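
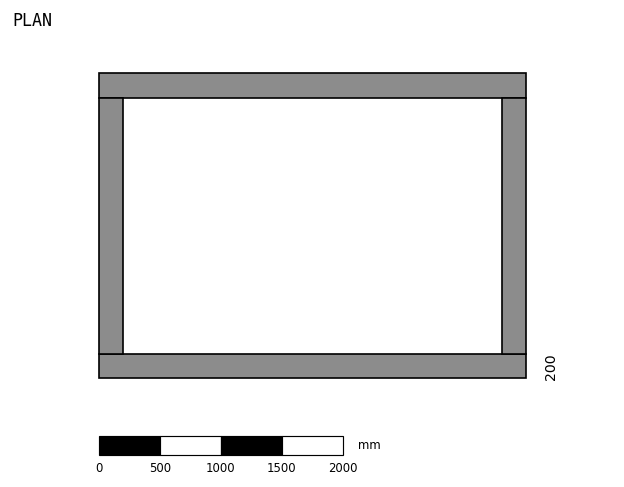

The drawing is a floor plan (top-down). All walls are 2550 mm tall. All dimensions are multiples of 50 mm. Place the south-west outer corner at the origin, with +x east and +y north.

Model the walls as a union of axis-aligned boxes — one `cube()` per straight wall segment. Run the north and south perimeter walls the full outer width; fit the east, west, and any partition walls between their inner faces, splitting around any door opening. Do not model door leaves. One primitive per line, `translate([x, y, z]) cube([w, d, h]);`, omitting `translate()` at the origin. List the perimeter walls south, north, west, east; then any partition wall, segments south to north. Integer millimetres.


cube([3500, 200, 2550]);
translate([0, 2300, 0]) cube([3500, 200, 2550]);
translate([0, 200, 0]) cube([200, 2100, 2550]);
translate([3300, 200, 0]) cube([200, 2100, 2550]);


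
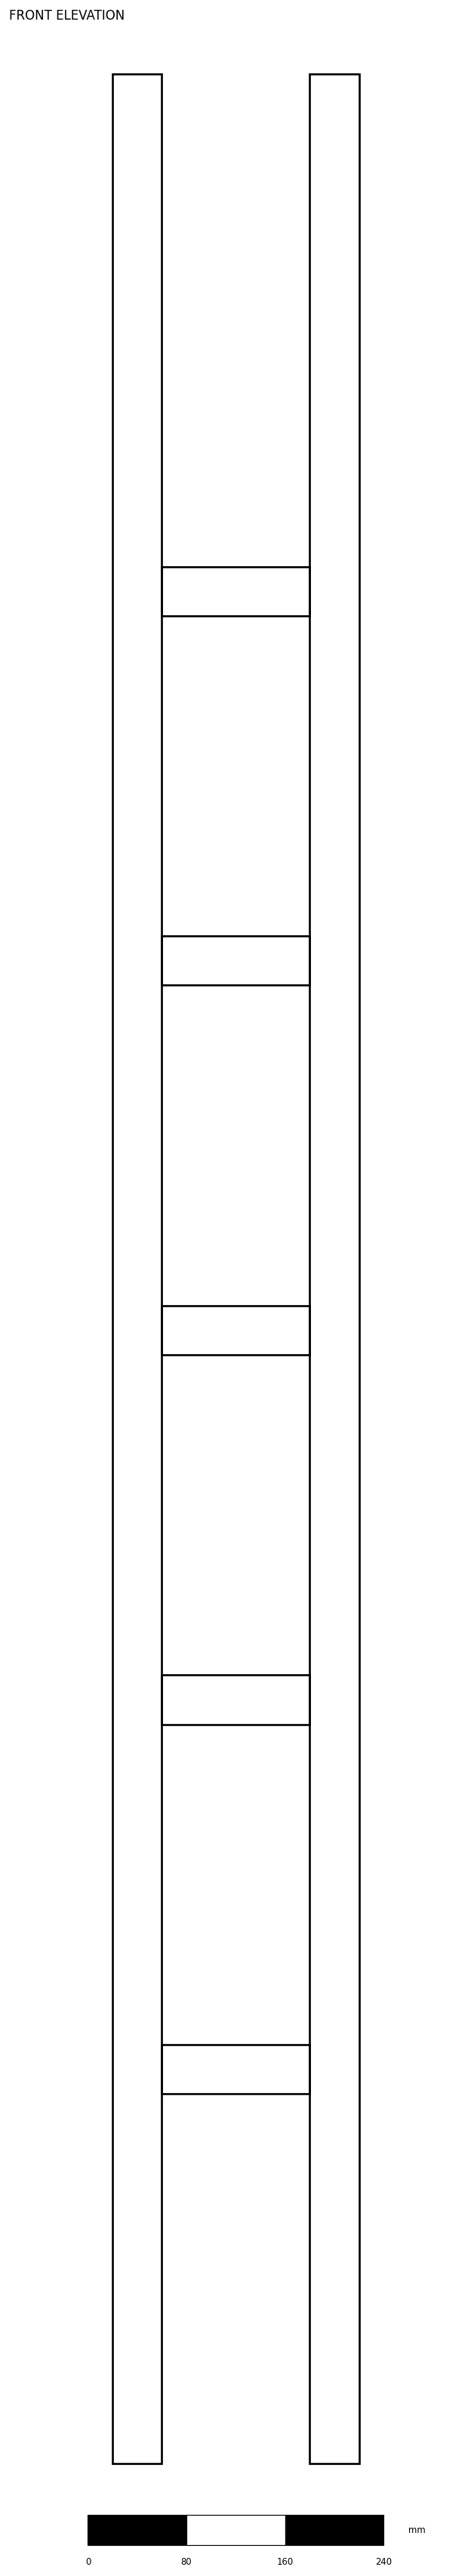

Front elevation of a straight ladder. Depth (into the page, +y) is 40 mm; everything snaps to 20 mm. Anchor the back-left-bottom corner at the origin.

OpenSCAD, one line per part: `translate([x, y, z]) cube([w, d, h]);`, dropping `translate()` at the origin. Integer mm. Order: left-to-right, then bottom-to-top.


cube([40, 40, 1940]);
translate([40, 0, 300]) cube([120, 40, 40]);
translate([40, 0, 600]) cube([120, 40, 40]);
translate([40, 0, 900]) cube([120, 40, 40]);
translate([40, 0, 1200]) cube([120, 40, 40]);
translate([40, 0, 1500]) cube([120, 40, 40]);
translate([160, 0, 0]) cube([40, 40, 1940]);


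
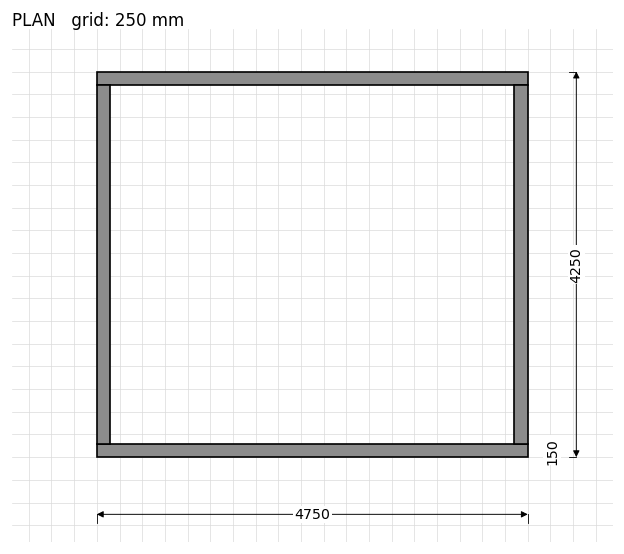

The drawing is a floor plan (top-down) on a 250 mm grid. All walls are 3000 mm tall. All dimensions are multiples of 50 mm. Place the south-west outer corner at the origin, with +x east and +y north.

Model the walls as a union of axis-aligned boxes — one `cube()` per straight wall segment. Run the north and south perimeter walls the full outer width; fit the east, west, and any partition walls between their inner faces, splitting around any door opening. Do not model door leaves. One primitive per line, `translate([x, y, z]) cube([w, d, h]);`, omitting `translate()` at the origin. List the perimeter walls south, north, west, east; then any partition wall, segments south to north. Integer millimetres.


cube([4750, 150, 3000]);
translate([0, 4100, 0]) cube([4750, 150, 3000]);
translate([0, 150, 0]) cube([150, 3950, 3000]);
translate([4600, 150, 0]) cube([150, 3950, 3000]);


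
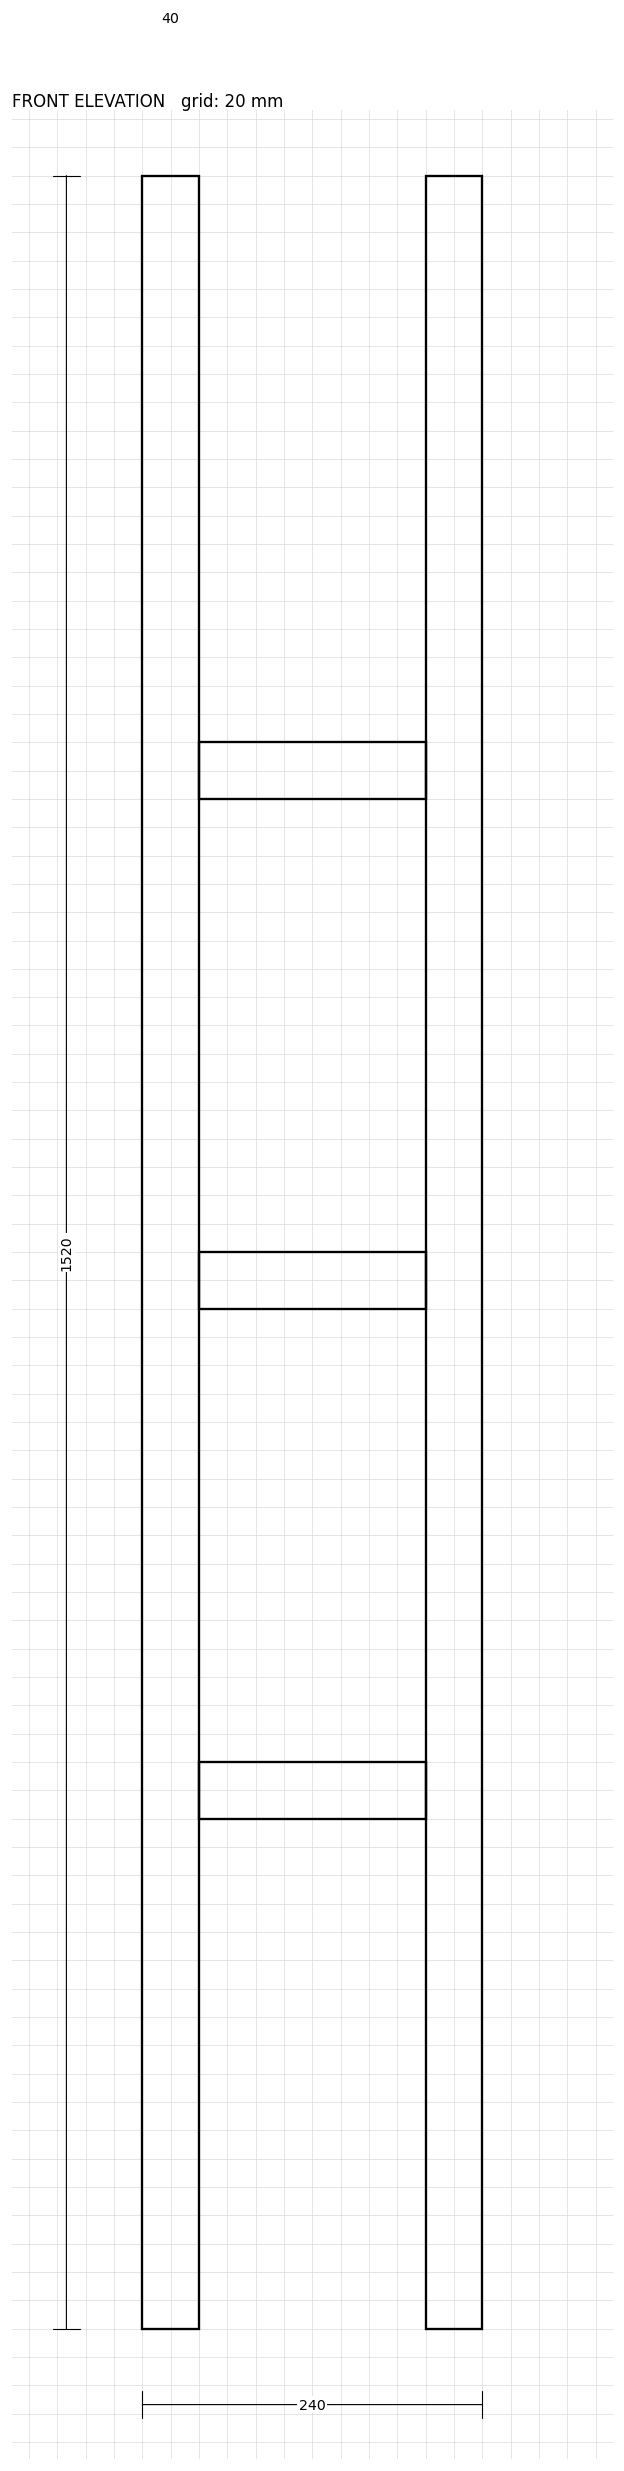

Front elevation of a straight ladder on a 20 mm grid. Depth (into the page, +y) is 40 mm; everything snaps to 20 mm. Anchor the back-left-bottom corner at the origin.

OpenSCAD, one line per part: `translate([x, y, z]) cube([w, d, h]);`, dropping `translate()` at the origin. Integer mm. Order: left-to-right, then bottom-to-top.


cube([40, 40, 1520]);
translate([40, 0, 360]) cube([160, 40, 40]);
translate([40, 0, 720]) cube([160, 40, 40]);
translate([40, 0, 1080]) cube([160, 40, 40]);
translate([200, 0, 0]) cube([40, 40, 1520]);


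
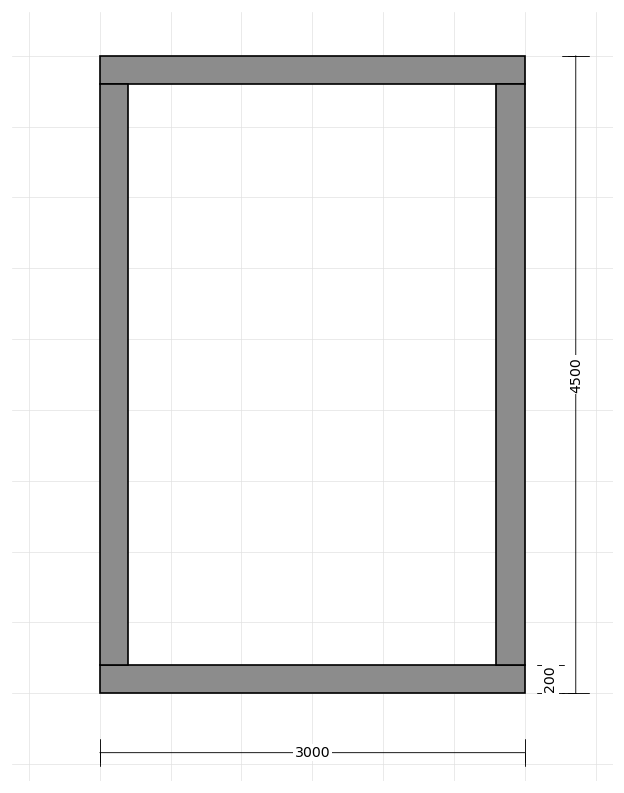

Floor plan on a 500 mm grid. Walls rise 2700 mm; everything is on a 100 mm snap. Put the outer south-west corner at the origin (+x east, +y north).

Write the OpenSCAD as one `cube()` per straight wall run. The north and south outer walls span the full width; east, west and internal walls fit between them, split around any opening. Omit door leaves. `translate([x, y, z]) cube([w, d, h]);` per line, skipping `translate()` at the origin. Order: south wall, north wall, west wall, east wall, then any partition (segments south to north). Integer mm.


cube([3000, 200, 2700]);
translate([0, 4300, 0]) cube([3000, 200, 2700]);
translate([0, 200, 0]) cube([200, 4100, 2700]);
translate([2800, 200, 0]) cube([200, 4100, 2700]);


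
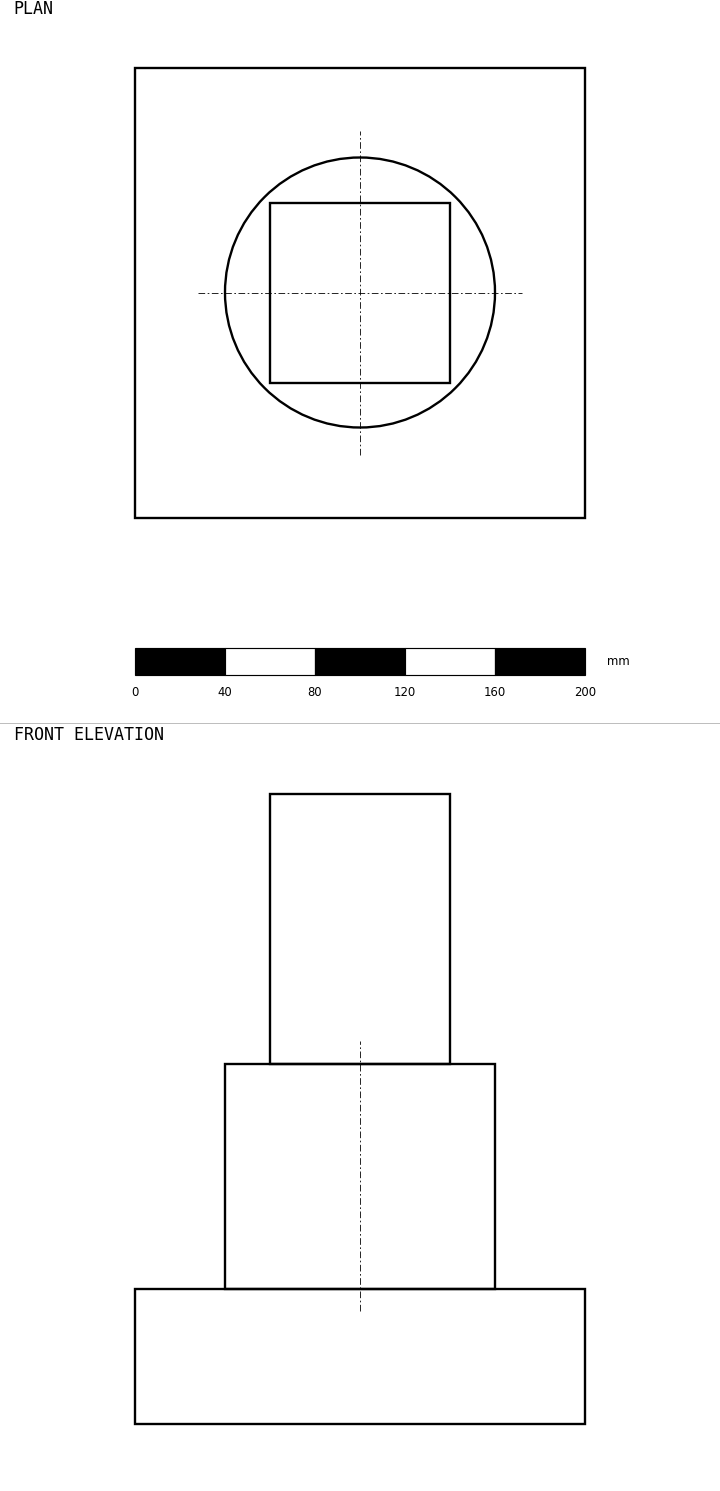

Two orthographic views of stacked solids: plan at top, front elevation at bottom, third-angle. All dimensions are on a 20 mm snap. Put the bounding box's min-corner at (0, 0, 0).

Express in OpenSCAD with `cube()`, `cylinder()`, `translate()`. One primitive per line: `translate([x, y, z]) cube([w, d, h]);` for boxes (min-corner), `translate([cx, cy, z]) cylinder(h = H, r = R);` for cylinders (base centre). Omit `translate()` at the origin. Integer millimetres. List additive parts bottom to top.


cube([200, 200, 60]);
translate([100, 100, 60]) cylinder(h = 100, r = 60);
translate([60, 60, 160]) cube([80, 80, 120]);


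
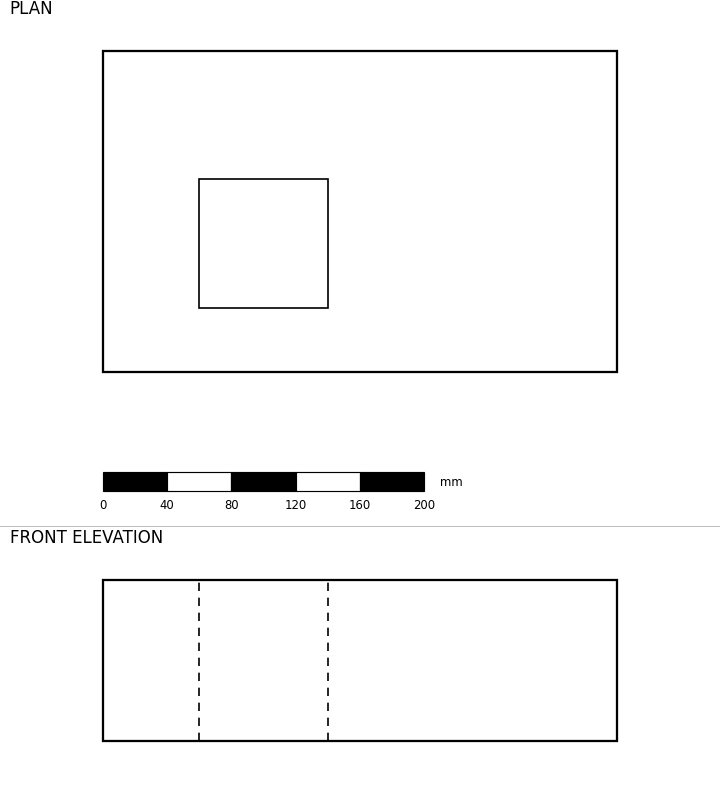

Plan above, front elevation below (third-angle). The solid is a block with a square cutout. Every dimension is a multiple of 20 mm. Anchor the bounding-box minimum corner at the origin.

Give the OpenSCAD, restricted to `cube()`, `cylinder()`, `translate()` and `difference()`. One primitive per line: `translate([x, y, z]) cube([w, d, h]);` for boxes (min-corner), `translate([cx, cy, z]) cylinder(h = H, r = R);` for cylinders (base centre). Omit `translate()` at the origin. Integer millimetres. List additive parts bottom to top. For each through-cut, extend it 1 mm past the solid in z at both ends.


difference() {
  cube([320, 200, 100]);
  translate([60, 40, -1]) cube([80, 80, 102]);
}


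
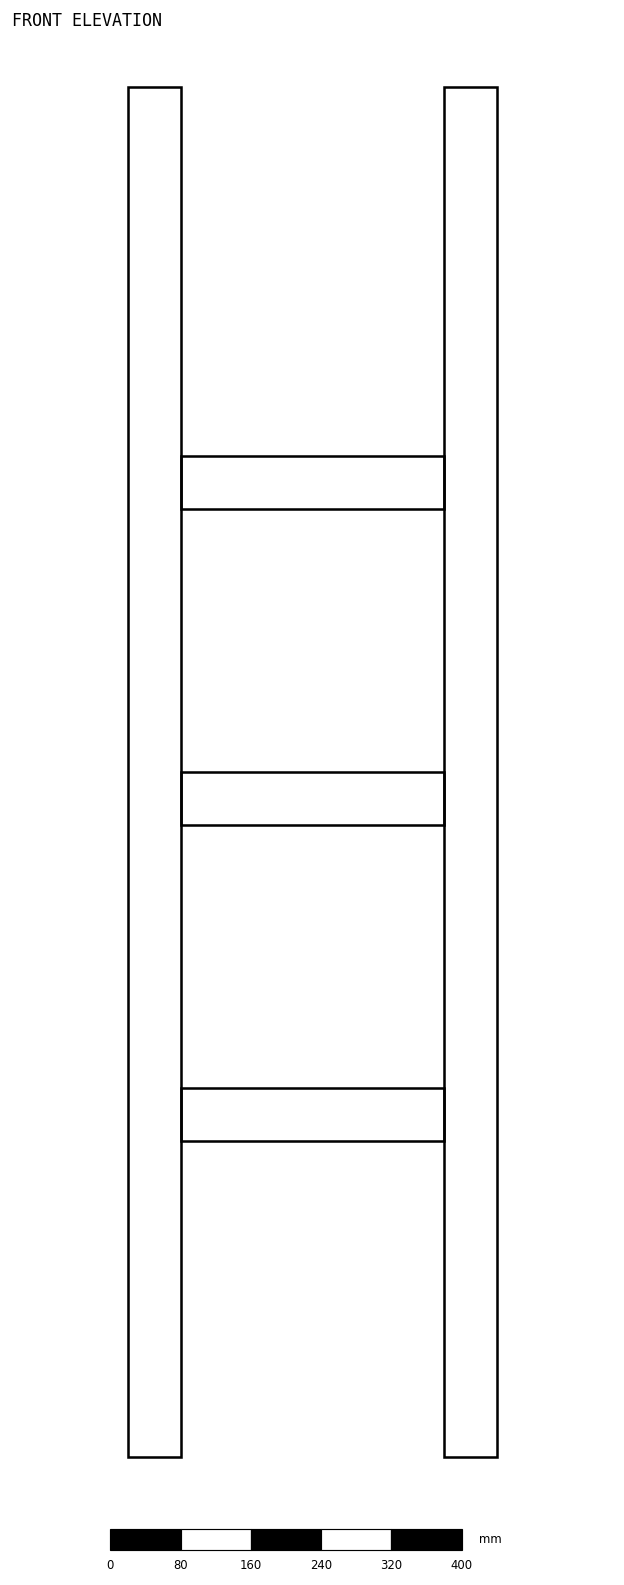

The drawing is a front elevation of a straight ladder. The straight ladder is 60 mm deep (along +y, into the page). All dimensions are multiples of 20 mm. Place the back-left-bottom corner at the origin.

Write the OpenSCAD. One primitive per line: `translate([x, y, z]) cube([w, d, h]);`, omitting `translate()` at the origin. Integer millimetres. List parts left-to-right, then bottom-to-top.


cube([60, 60, 1560]);
translate([60, 0, 360]) cube([300, 60, 60]);
translate([60, 0, 720]) cube([300, 60, 60]);
translate([60, 0, 1080]) cube([300, 60, 60]);
translate([360, 0, 0]) cube([60, 60, 1560]);


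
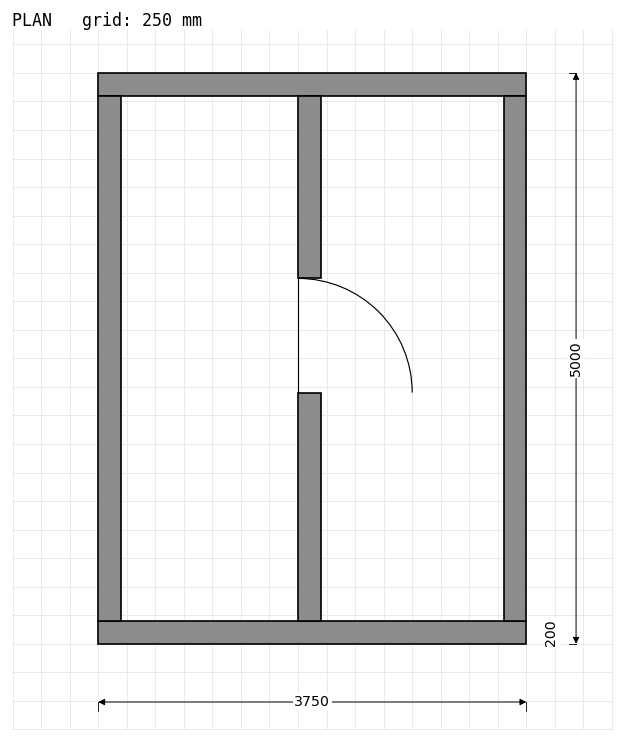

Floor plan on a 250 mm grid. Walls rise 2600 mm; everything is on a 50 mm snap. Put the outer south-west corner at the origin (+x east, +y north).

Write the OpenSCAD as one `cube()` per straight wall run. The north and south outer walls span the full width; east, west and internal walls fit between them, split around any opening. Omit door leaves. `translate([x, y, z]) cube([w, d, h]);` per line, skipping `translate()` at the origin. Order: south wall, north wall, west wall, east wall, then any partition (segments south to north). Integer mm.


cube([3750, 200, 2600]);
translate([0, 4800, 0]) cube([3750, 200, 2600]);
translate([0, 200, 0]) cube([200, 4600, 2600]);
translate([3550, 200, 0]) cube([200, 4600, 2600]);
translate([1750, 200, 0]) cube([200, 2000, 2600]);
translate([1750, 3200, 0]) cube([200, 1600, 2600]);


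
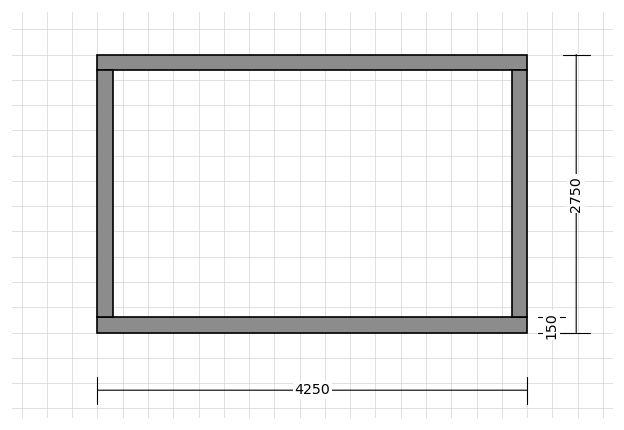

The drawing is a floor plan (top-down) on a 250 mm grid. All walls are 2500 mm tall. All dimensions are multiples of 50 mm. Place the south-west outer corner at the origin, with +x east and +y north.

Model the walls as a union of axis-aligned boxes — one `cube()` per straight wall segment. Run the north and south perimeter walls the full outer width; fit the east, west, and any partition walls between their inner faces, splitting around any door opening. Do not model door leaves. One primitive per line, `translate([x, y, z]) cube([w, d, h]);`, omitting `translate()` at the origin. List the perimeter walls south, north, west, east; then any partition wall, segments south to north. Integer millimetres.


cube([4250, 150, 2500]);
translate([0, 2600, 0]) cube([4250, 150, 2500]);
translate([0, 150, 0]) cube([150, 2450, 2500]);
translate([4100, 150, 0]) cube([150, 2450, 2500]);


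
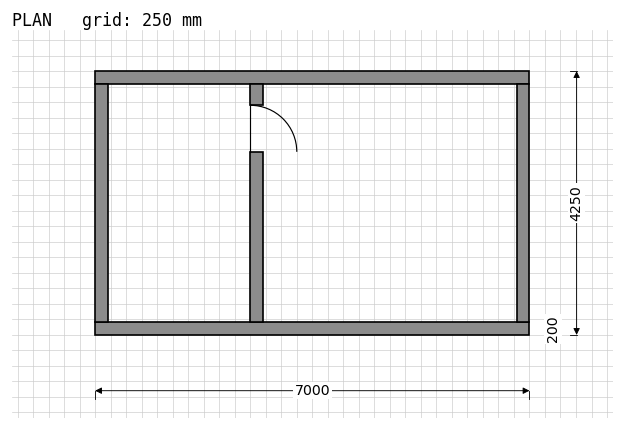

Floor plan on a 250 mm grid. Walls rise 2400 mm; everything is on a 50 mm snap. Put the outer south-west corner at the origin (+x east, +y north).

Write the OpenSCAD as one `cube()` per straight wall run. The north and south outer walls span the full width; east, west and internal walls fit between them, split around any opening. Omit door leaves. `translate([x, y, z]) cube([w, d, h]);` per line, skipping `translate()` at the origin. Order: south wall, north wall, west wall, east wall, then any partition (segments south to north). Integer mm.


cube([7000, 200, 2400]);
translate([0, 4050, 0]) cube([7000, 200, 2400]);
translate([0, 200, 0]) cube([200, 3850, 2400]);
translate([6800, 200, 0]) cube([200, 3850, 2400]);
translate([2500, 200, 0]) cube([200, 2750, 2400]);
translate([2500, 3700, 0]) cube([200, 350, 2400]);


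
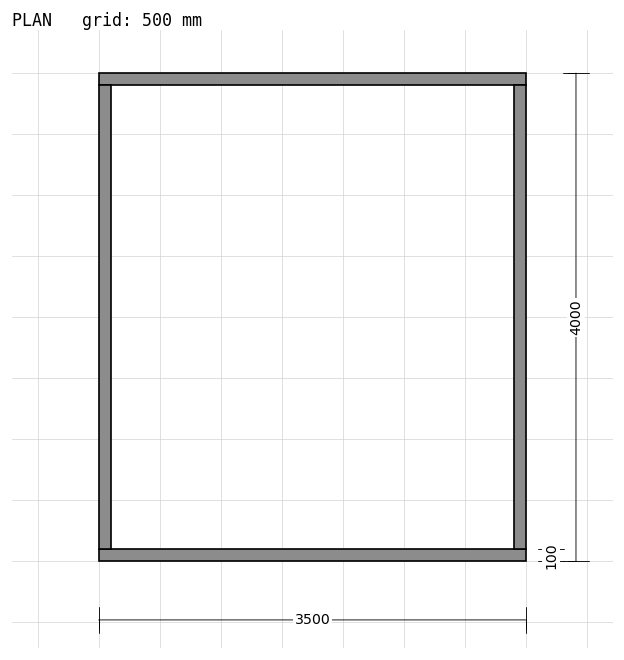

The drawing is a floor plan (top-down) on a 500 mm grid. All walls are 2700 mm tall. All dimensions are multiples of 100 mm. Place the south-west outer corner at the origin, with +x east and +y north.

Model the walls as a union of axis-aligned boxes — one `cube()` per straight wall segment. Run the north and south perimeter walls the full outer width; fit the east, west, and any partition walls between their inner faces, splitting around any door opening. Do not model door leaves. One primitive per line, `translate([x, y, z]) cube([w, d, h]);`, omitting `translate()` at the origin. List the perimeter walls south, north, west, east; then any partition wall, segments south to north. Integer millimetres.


cube([3500, 100, 2700]);
translate([0, 3900, 0]) cube([3500, 100, 2700]);
translate([0, 100, 0]) cube([100, 3800, 2700]);
translate([3400, 100, 0]) cube([100, 3800, 2700]);


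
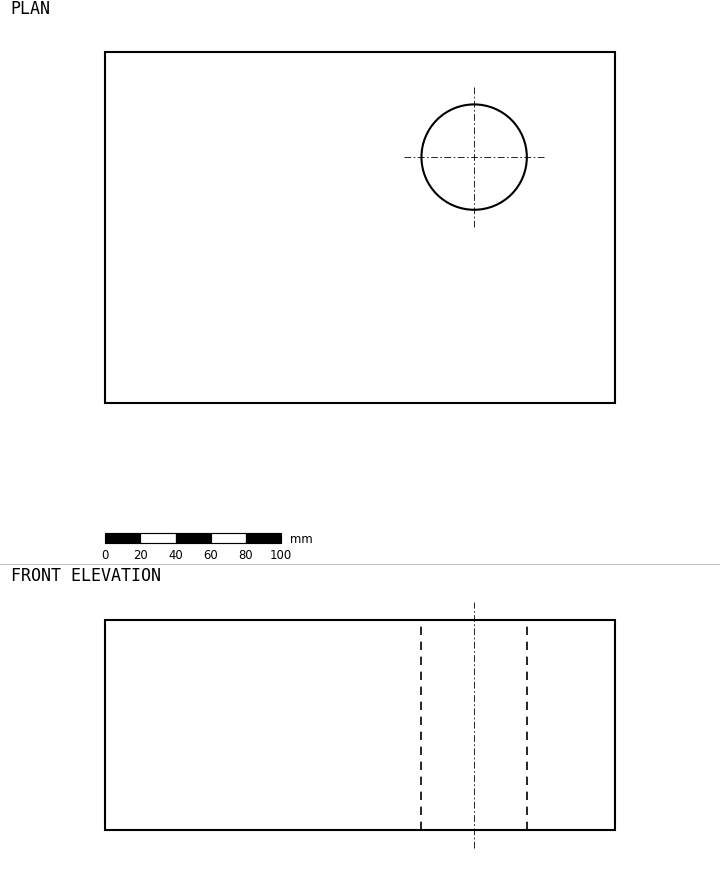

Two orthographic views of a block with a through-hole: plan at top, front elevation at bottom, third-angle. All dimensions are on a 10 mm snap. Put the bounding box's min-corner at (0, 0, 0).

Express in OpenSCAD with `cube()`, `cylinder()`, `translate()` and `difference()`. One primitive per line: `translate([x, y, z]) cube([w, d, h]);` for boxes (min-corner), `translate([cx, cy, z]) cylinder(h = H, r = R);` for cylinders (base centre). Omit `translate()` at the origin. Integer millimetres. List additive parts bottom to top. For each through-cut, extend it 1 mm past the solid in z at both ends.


difference() {
  cube([290, 200, 120]);
  translate([210, 140, -1]) cylinder(h = 122, r = 30);
}


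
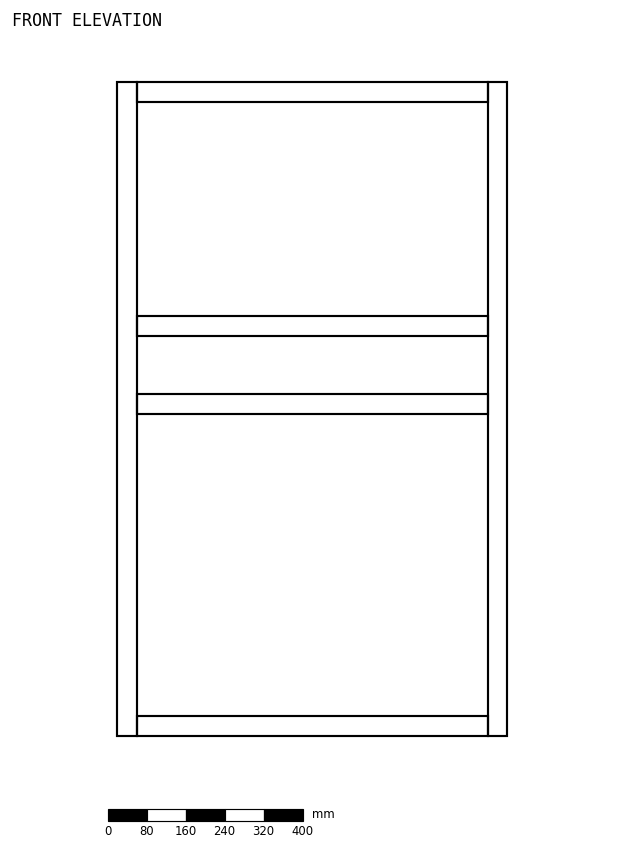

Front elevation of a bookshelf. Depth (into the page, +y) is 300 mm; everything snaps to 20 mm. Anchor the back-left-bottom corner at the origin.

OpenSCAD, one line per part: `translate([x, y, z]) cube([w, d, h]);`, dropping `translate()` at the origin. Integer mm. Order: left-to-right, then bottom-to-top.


cube([40, 300, 1340]);
translate([40, 0, 0]) cube([720, 300, 40]);
translate([40, 0, 660]) cube([720, 300, 40]);
translate([40, 0, 820]) cube([720, 300, 40]);
translate([40, 0, 1300]) cube([720, 300, 40]);
translate([760, 0, 0]) cube([40, 300, 1340]);


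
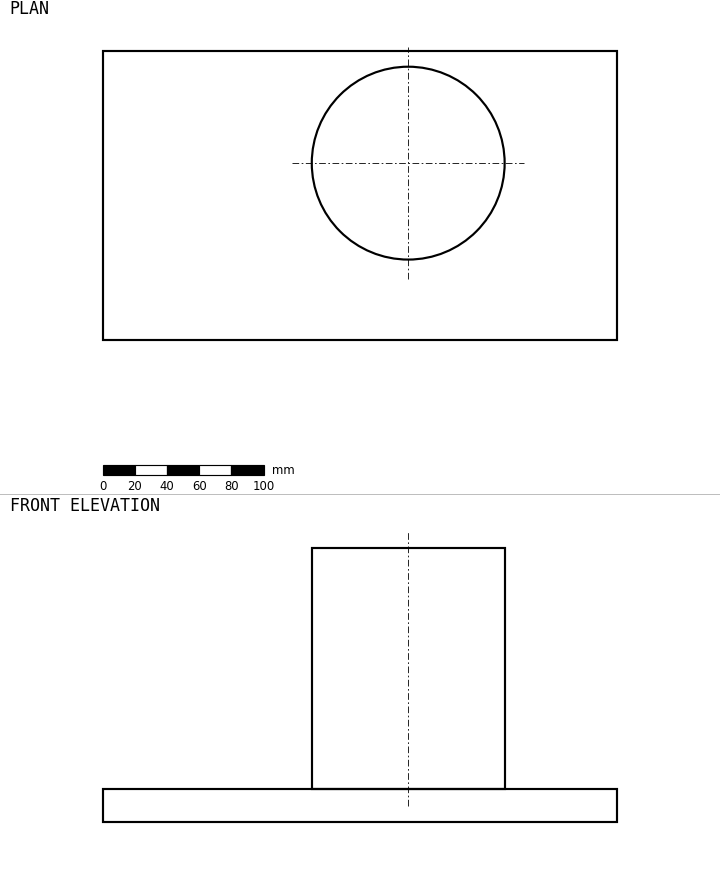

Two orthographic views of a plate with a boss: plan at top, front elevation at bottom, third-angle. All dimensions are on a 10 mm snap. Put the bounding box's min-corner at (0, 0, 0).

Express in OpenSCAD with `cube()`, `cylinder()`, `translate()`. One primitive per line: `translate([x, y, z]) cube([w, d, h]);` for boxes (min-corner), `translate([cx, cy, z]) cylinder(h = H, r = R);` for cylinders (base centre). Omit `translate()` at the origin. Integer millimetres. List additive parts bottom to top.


cube([320, 180, 20]);
translate([190, 110, 20]) cylinder(h = 150, r = 60);


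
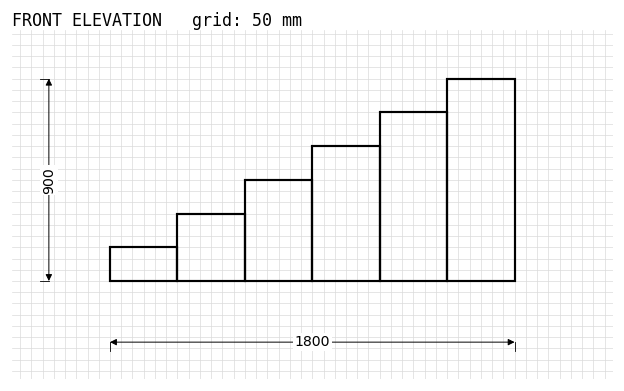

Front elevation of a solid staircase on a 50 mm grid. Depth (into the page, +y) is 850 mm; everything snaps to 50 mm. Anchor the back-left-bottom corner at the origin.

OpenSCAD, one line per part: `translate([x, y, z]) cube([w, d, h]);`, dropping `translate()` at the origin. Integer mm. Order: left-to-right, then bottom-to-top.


cube([300, 850, 150]);
translate([300, 0, 0]) cube([300, 850, 300]);
translate([600, 0, 0]) cube([300, 850, 450]);
translate([900, 0, 0]) cube([300, 850, 600]);
translate([1200, 0, 0]) cube([300, 850, 750]);
translate([1500, 0, 0]) cube([300, 850, 900]);


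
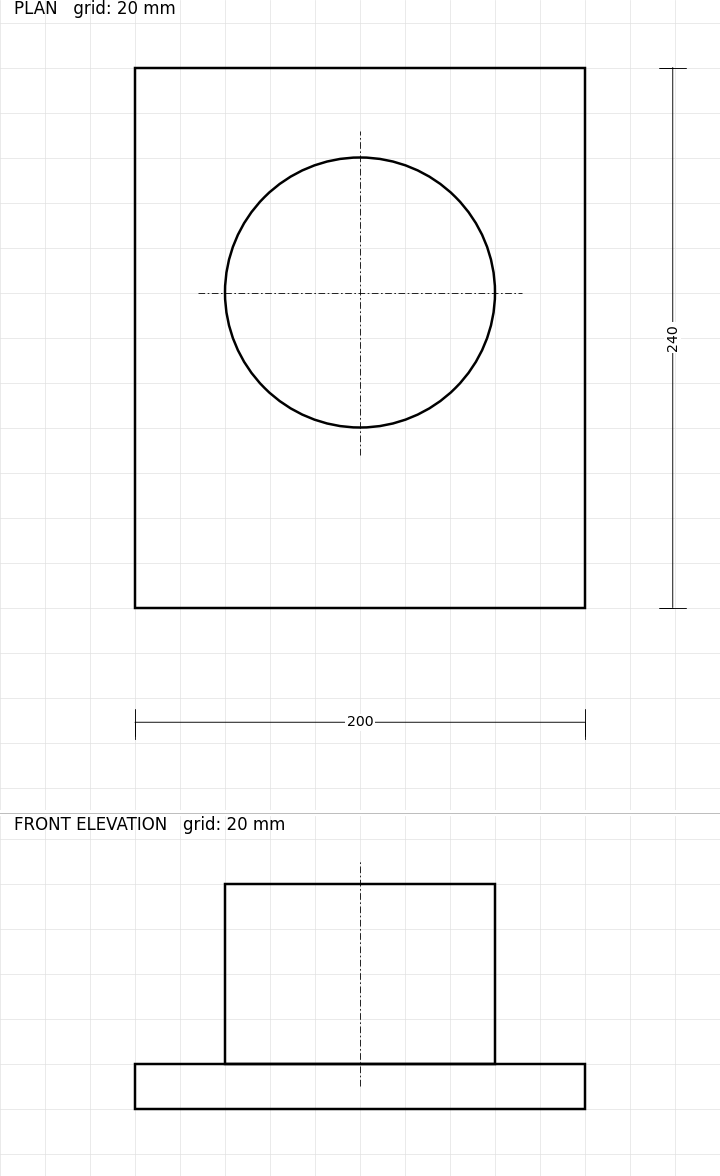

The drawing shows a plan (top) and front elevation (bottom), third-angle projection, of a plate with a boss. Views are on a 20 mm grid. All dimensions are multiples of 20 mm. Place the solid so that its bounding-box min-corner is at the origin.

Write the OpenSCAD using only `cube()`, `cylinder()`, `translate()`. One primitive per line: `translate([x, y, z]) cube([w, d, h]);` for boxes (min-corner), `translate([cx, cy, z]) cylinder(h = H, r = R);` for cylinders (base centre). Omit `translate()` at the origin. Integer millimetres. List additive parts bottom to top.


cube([200, 240, 20]);
translate([100, 140, 20]) cylinder(h = 80, r = 60);


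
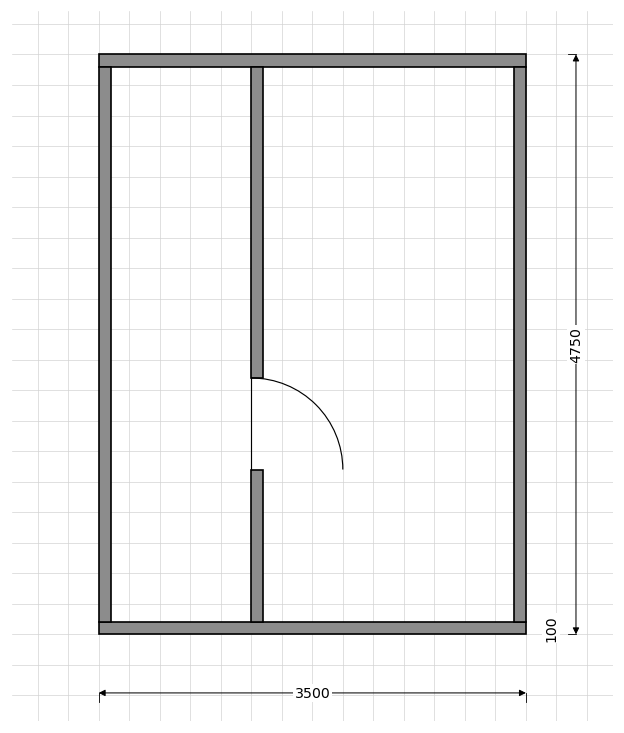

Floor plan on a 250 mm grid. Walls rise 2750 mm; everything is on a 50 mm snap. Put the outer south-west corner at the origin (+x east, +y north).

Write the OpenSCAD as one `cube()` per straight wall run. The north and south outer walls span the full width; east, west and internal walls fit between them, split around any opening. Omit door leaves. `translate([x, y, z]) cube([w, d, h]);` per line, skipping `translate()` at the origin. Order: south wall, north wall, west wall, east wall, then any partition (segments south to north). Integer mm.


cube([3500, 100, 2750]);
translate([0, 4650, 0]) cube([3500, 100, 2750]);
translate([0, 100, 0]) cube([100, 4550, 2750]);
translate([3400, 100, 0]) cube([100, 4550, 2750]);
translate([1250, 100, 0]) cube([100, 1250, 2750]);
translate([1250, 2100, 0]) cube([100, 2550, 2750]);


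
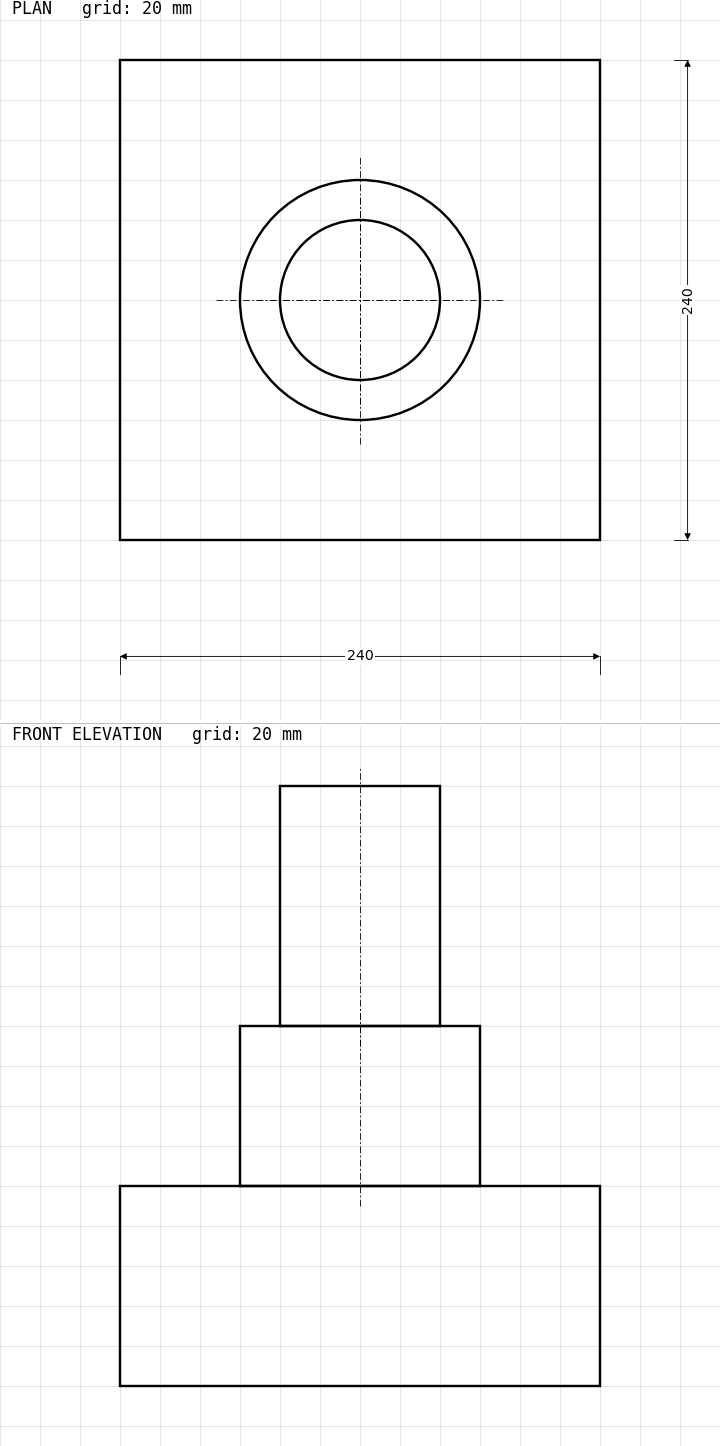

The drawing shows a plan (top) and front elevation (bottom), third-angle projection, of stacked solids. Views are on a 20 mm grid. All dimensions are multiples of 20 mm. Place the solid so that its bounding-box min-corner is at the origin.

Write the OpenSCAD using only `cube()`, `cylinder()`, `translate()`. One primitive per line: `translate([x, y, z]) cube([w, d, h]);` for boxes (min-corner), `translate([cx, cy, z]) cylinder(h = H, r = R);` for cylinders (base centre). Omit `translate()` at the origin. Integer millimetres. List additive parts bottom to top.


cube([240, 240, 100]);
translate([120, 120, 100]) cylinder(h = 80, r = 60);
translate([120, 120, 180]) cylinder(h = 120, r = 40);


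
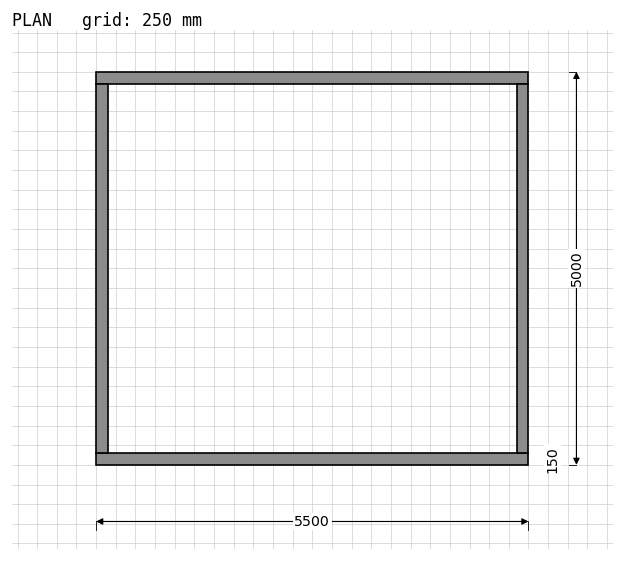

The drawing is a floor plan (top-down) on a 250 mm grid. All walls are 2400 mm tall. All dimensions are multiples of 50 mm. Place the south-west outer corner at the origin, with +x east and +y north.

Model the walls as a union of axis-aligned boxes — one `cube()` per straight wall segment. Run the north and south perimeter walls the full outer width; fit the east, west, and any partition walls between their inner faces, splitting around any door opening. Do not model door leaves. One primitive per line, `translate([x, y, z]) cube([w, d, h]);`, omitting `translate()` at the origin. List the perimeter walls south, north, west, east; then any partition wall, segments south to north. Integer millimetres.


cube([5500, 150, 2400]);
translate([0, 4850, 0]) cube([5500, 150, 2400]);
translate([0, 150, 0]) cube([150, 4700, 2400]);
translate([5350, 150, 0]) cube([150, 4700, 2400]);


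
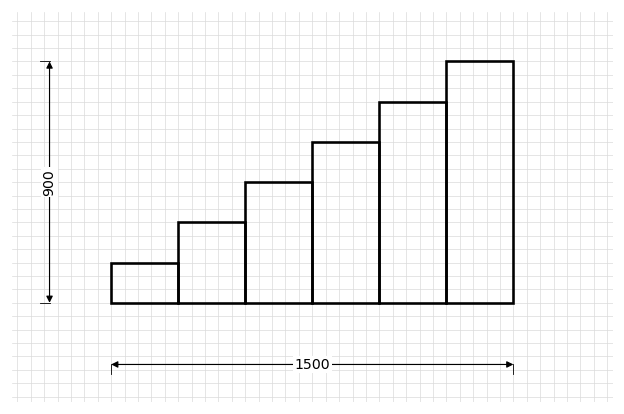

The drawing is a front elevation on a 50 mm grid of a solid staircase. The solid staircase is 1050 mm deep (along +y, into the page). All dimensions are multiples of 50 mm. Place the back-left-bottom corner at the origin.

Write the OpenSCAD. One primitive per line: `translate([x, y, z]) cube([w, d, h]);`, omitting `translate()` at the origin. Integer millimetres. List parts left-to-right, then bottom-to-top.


cube([250, 1050, 150]);
translate([250, 0, 0]) cube([250, 1050, 300]);
translate([500, 0, 0]) cube([250, 1050, 450]);
translate([750, 0, 0]) cube([250, 1050, 600]);
translate([1000, 0, 0]) cube([250, 1050, 750]);
translate([1250, 0, 0]) cube([250, 1050, 900]);


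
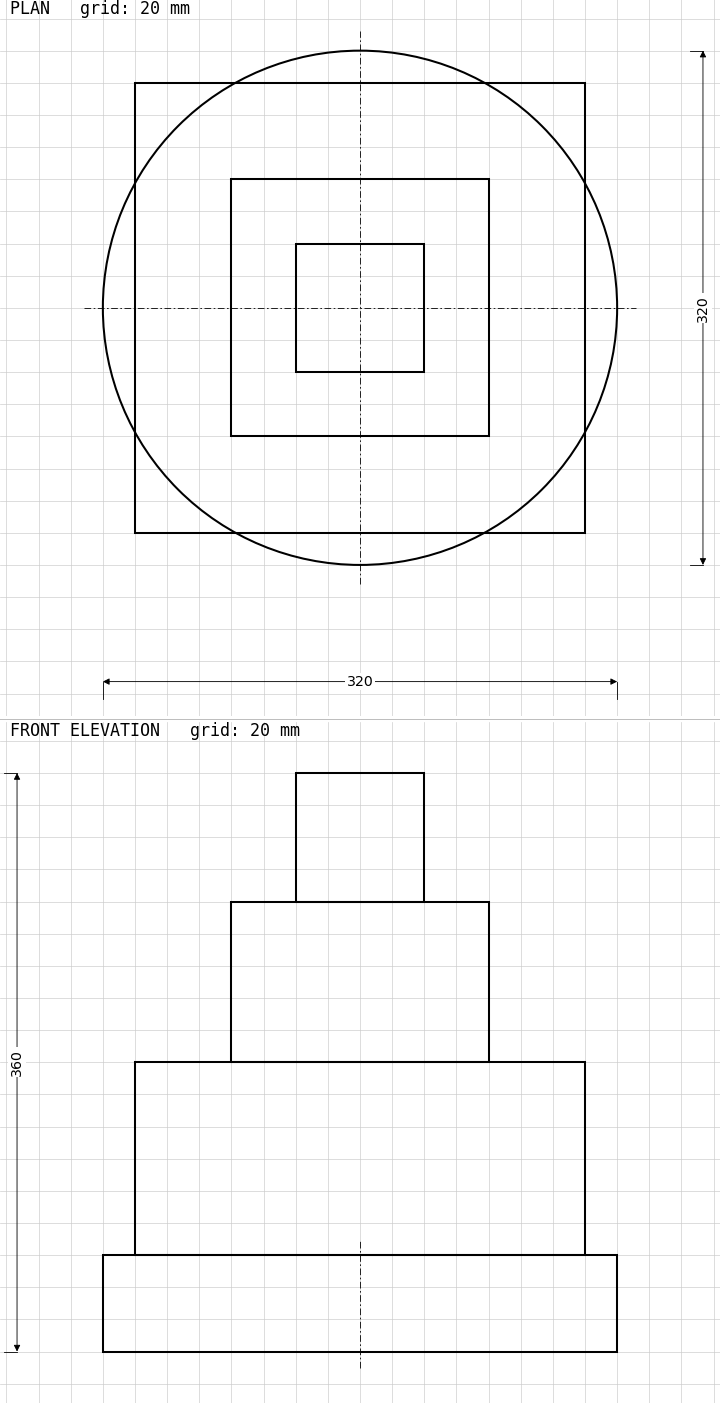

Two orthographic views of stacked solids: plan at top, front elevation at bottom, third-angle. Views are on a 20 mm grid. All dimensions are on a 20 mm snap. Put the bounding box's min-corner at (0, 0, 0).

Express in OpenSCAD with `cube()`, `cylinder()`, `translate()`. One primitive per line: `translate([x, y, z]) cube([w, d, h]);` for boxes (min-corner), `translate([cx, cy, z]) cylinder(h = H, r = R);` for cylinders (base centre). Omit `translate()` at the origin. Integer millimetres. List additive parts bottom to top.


translate([160, 160, 0]) cylinder(h = 60, r = 160);
translate([20, 20, 60]) cube([280, 280, 120]);
translate([80, 80, 180]) cube([160, 160, 100]);
translate([120, 120, 280]) cube([80, 80, 80]);


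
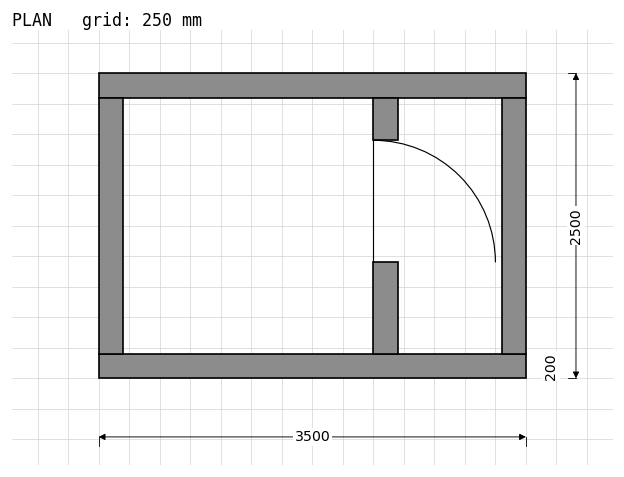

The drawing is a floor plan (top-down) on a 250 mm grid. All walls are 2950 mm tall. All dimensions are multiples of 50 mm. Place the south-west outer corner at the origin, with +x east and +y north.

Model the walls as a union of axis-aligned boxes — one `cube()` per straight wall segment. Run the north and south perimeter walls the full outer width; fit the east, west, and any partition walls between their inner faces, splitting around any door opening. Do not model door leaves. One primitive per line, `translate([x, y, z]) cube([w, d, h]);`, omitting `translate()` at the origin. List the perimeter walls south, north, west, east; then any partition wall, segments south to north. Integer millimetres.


cube([3500, 200, 2950]);
translate([0, 2300, 0]) cube([3500, 200, 2950]);
translate([0, 200, 0]) cube([200, 2100, 2950]);
translate([3300, 200, 0]) cube([200, 2100, 2950]);
translate([2250, 200, 0]) cube([200, 750, 2950]);
translate([2250, 1950, 0]) cube([200, 350, 2950]);


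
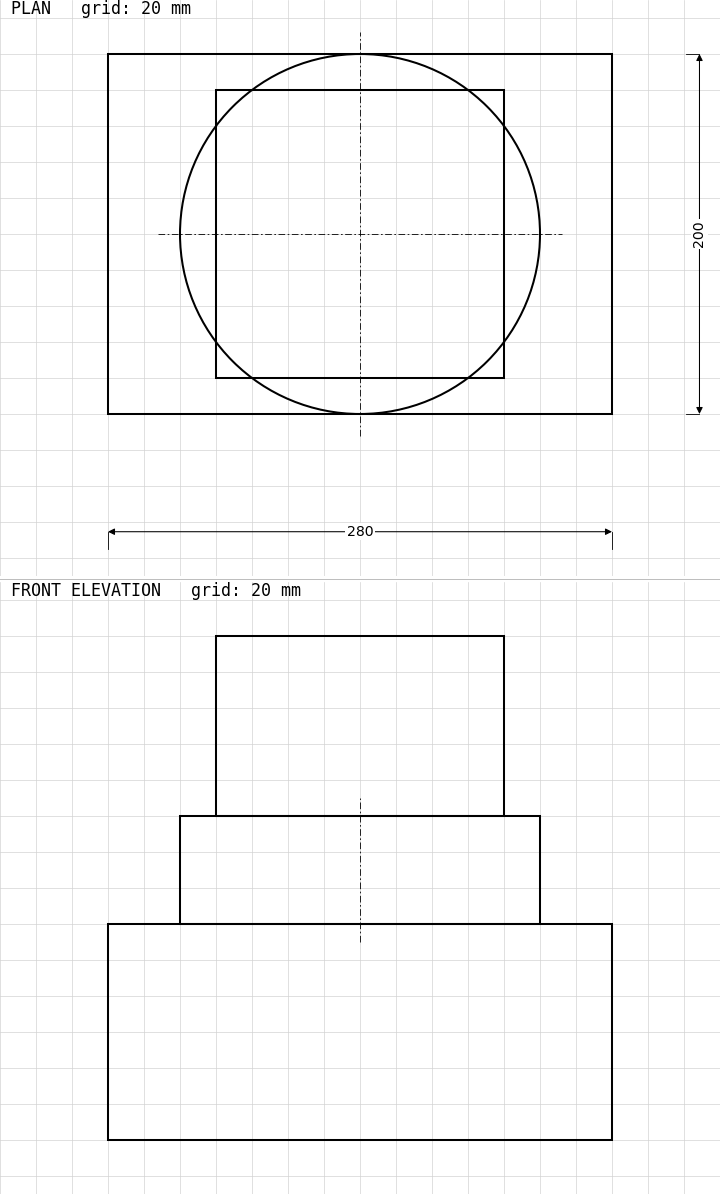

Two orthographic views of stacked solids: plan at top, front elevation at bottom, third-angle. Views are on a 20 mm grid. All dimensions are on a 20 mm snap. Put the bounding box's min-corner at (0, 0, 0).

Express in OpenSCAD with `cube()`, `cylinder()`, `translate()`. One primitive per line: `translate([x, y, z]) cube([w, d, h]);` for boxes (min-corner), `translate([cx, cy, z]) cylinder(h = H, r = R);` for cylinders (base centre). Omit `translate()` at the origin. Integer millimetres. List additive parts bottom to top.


cube([280, 200, 120]);
translate([140, 100, 120]) cylinder(h = 60, r = 100);
translate([60, 20, 180]) cube([160, 160, 100]);


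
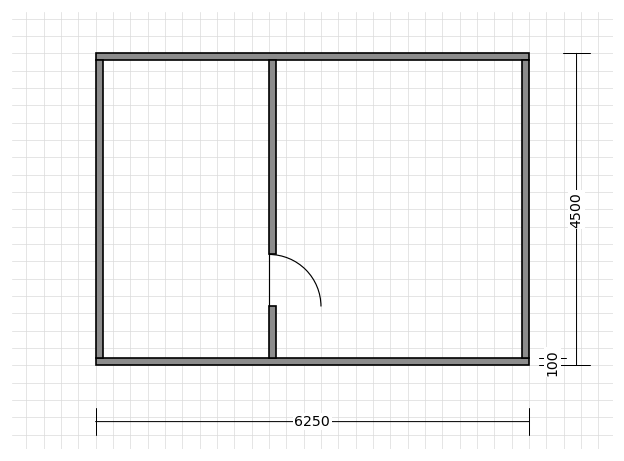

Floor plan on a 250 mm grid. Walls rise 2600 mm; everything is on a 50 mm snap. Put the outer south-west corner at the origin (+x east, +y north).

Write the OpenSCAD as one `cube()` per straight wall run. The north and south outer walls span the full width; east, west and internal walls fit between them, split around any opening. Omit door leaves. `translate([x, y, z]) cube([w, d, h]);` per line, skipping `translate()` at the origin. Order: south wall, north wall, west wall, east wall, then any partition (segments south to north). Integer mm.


cube([6250, 100, 2600]);
translate([0, 4400, 0]) cube([6250, 100, 2600]);
translate([0, 100, 0]) cube([100, 4300, 2600]);
translate([6150, 100, 0]) cube([100, 4300, 2600]);
translate([2500, 100, 0]) cube([100, 750, 2600]);
translate([2500, 1600, 0]) cube([100, 2800, 2600]);


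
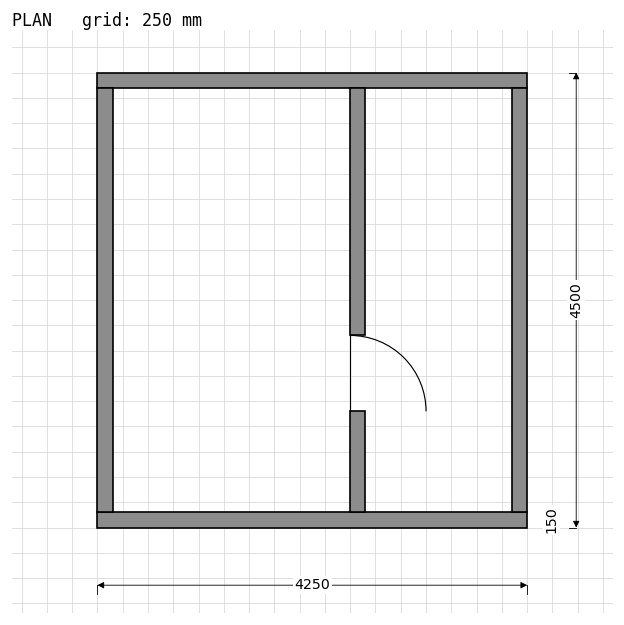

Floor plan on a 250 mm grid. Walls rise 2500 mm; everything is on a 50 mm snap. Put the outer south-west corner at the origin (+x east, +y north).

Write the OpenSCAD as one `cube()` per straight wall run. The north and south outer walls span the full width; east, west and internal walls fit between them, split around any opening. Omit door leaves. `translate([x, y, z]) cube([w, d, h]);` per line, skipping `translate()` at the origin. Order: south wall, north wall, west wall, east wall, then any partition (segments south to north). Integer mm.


cube([4250, 150, 2500]);
translate([0, 4350, 0]) cube([4250, 150, 2500]);
translate([0, 150, 0]) cube([150, 4200, 2500]);
translate([4100, 150, 0]) cube([150, 4200, 2500]);
translate([2500, 150, 0]) cube([150, 1000, 2500]);
translate([2500, 1900, 0]) cube([150, 2450, 2500]);


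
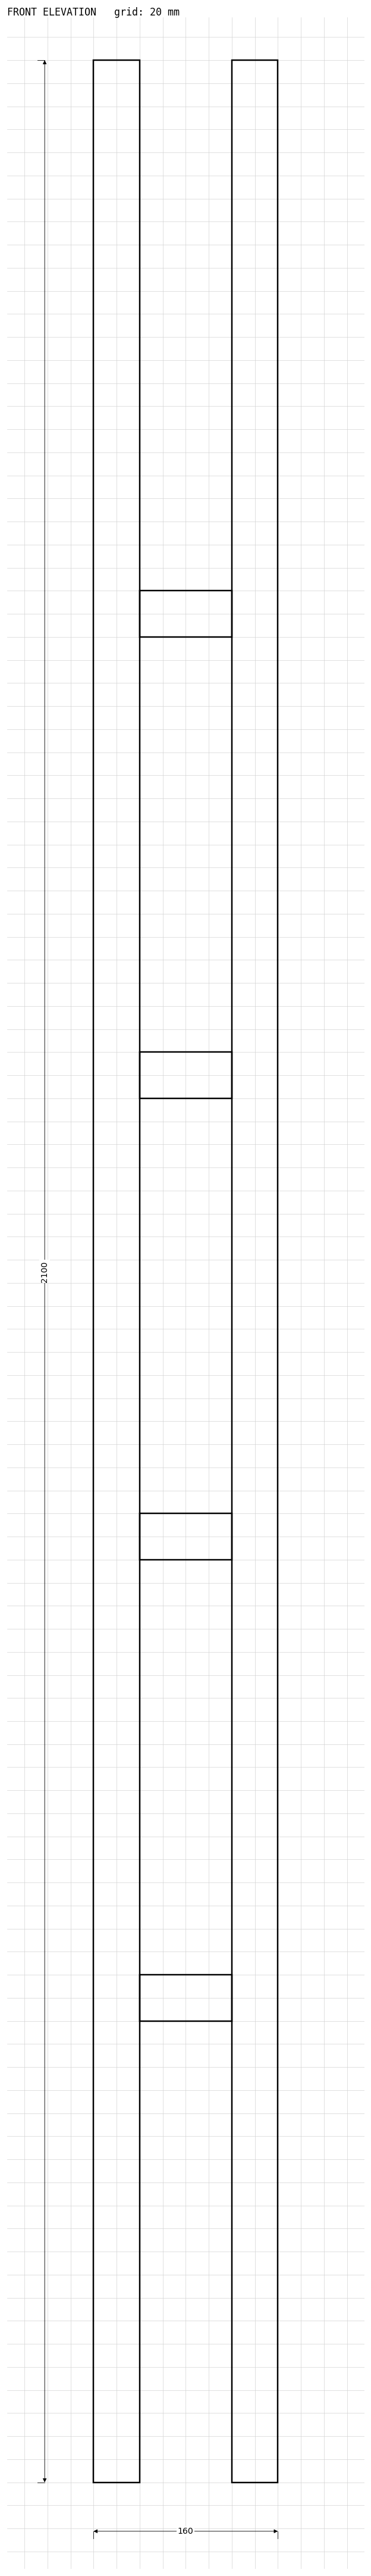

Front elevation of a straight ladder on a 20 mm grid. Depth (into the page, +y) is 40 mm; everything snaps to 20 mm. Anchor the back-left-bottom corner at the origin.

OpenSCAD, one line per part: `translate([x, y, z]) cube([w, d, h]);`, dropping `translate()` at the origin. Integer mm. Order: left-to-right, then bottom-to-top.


cube([40, 40, 2100]);
translate([40, 0, 400]) cube([80, 40, 40]);
translate([40, 0, 800]) cube([80, 40, 40]);
translate([40, 0, 1200]) cube([80, 40, 40]);
translate([40, 0, 1600]) cube([80, 40, 40]);
translate([120, 0, 0]) cube([40, 40, 2100]);


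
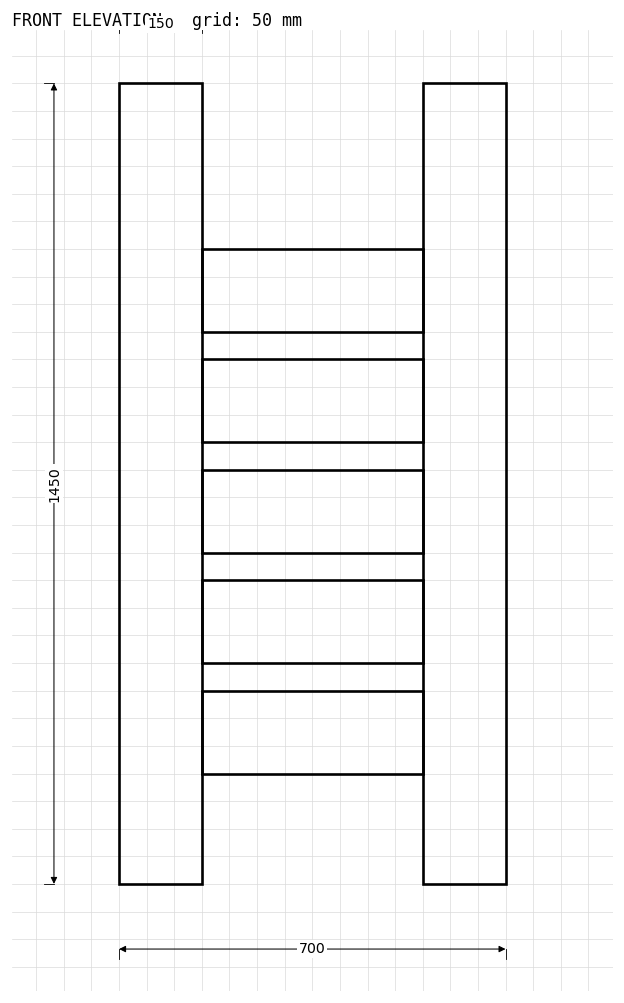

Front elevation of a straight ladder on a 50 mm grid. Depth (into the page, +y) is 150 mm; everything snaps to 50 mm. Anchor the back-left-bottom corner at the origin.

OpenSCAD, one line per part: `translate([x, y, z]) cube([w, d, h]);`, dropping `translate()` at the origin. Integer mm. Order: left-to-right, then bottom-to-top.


cube([150, 150, 1450]);
translate([150, 0, 200]) cube([400, 150, 150]);
translate([150, 0, 400]) cube([400, 150, 150]);
translate([150, 0, 600]) cube([400, 150, 150]);
translate([150, 0, 800]) cube([400, 150, 150]);
translate([150, 0, 1000]) cube([400, 150, 150]);
translate([550, 0, 0]) cube([150, 150, 1450]);


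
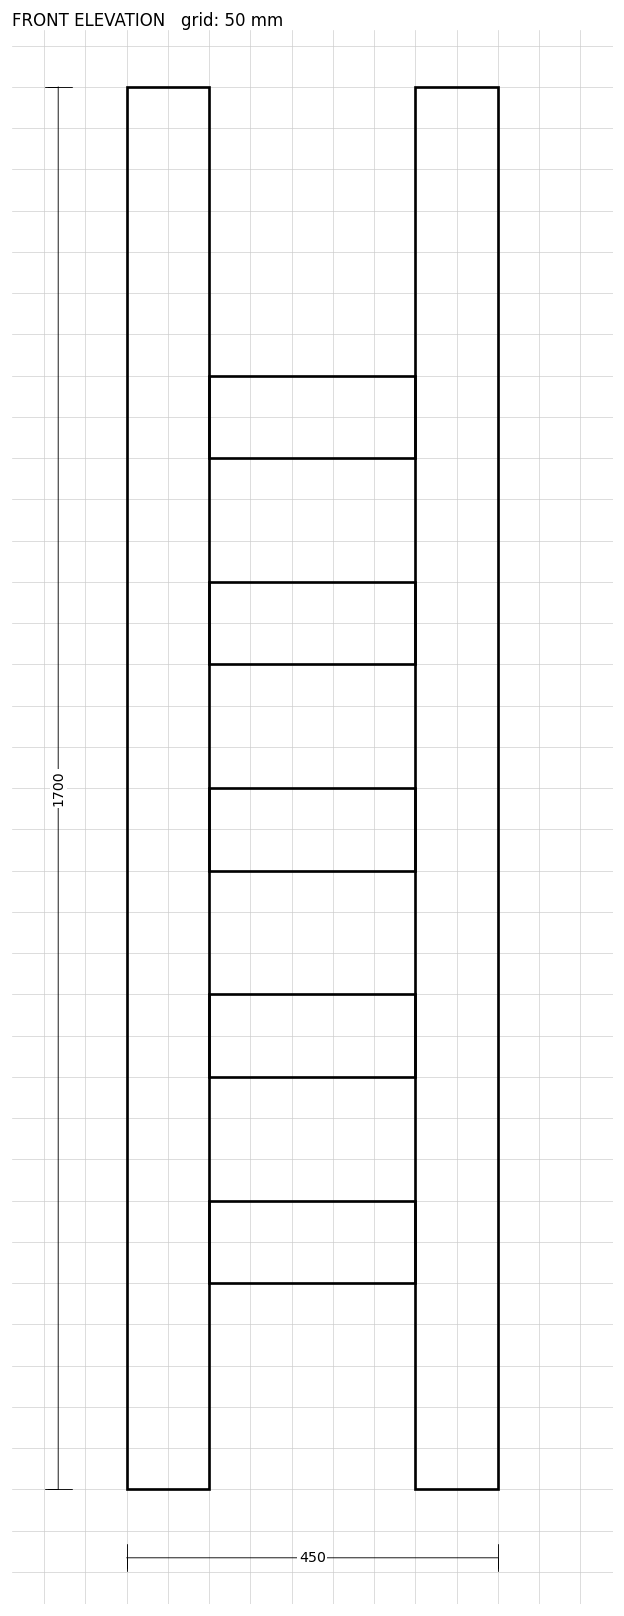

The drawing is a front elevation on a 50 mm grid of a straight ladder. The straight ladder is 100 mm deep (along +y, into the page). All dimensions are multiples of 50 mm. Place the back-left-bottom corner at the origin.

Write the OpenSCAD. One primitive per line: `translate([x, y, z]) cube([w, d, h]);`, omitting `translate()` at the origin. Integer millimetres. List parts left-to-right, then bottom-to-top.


cube([100, 100, 1700]);
translate([100, 0, 250]) cube([250, 100, 100]);
translate([100, 0, 500]) cube([250, 100, 100]);
translate([100, 0, 750]) cube([250, 100, 100]);
translate([100, 0, 1000]) cube([250, 100, 100]);
translate([100, 0, 1250]) cube([250, 100, 100]);
translate([350, 0, 0]) cube([100, 100, 1700]);


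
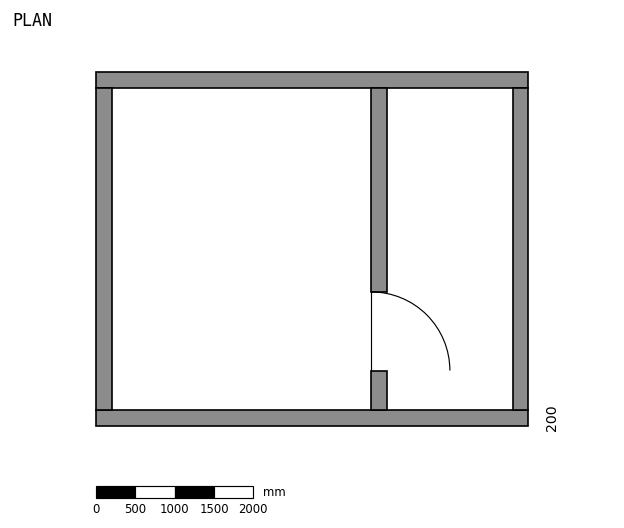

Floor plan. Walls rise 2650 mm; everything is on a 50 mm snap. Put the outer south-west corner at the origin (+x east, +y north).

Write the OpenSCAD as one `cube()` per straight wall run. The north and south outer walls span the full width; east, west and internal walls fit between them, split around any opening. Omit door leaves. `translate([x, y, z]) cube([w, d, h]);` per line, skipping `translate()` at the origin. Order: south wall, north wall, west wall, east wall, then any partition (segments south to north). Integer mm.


cube([5500, 200, 2650]);
translate([0, 4300, 0]) cube([5500, 200, 2650]);
translate([0, 200, 0]) cube([200, 4100, 2650]);
translate([5300, 200, 0]) cube([200, 4100, 2650]);
translate([3500, 200, 0]) cube([200, 500, 2650]);
translate([3500, 1700, 0]) cube([200, 2600, 2650]);


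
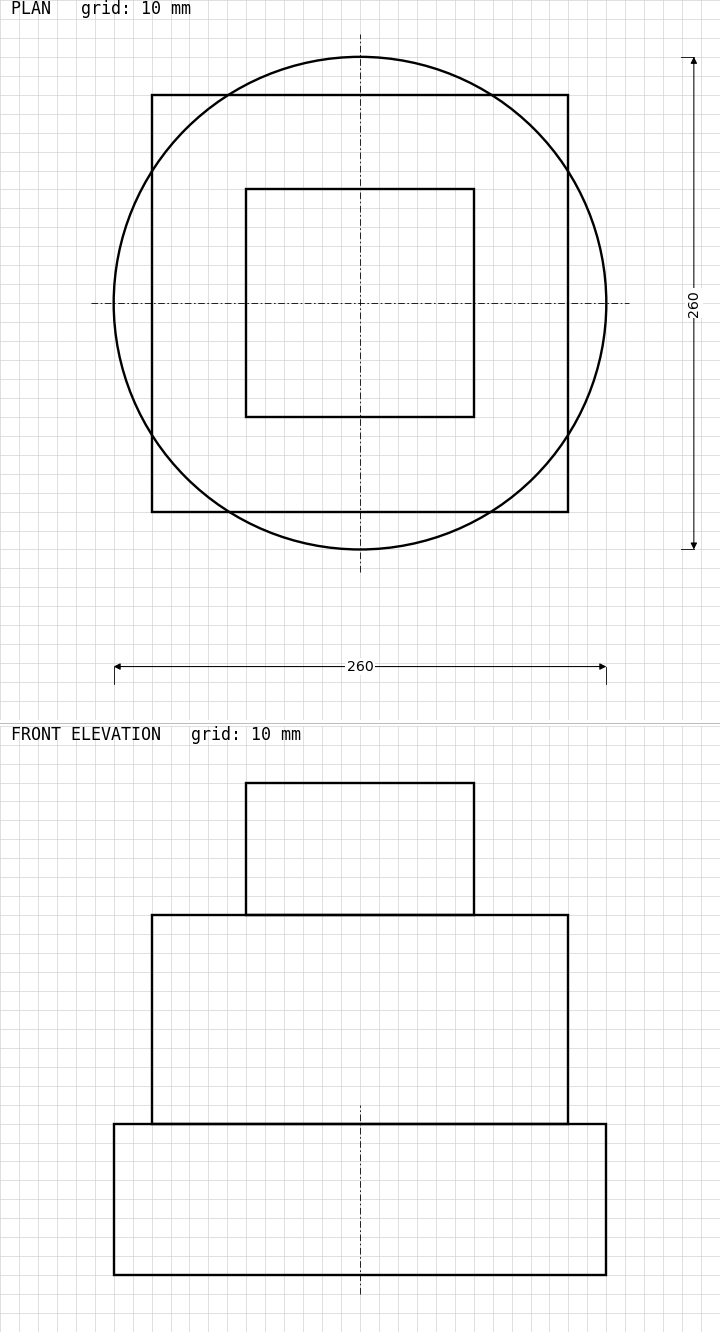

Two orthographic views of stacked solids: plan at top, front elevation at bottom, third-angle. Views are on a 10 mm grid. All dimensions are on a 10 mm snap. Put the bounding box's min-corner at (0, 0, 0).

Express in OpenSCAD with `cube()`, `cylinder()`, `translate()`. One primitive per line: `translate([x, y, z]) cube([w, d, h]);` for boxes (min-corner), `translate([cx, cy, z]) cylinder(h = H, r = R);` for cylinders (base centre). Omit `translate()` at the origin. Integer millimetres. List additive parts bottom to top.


translate([130, 130, 0]) cylinder(h = 80, r = 130);
translate([20, 20, 80]) cube([220, 220, 110]);
translate([70, 70, 190]) cube([120, 120, 70]);


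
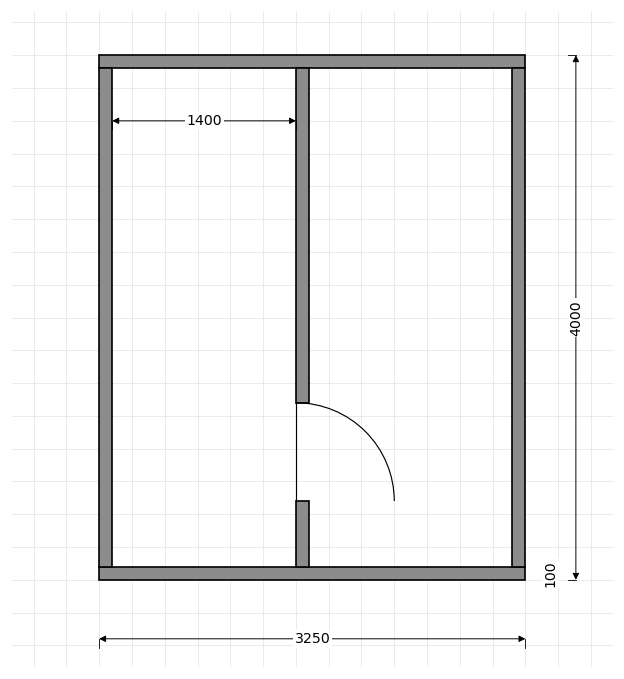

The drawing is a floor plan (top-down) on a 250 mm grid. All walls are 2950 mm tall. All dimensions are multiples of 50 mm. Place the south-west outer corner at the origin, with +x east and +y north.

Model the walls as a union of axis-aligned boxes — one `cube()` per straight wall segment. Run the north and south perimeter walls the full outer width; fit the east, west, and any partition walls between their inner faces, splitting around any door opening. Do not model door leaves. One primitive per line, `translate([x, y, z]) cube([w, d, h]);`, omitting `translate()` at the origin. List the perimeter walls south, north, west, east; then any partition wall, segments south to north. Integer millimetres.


cube([3250, 100, 2950]);
translate([0, 3900, 0]) cube([3250, 100, 2950]);
translate([0, 100, 0]) cube([100, 3800, 2950]);
translate([3150, 100, 0]) cube([100, 3800, 2950]);
translate([1500, 100, 0]) cube([100, 500, 2950]);
translate([1500, 1350, 0]) cube([100, 2550, 2950]);


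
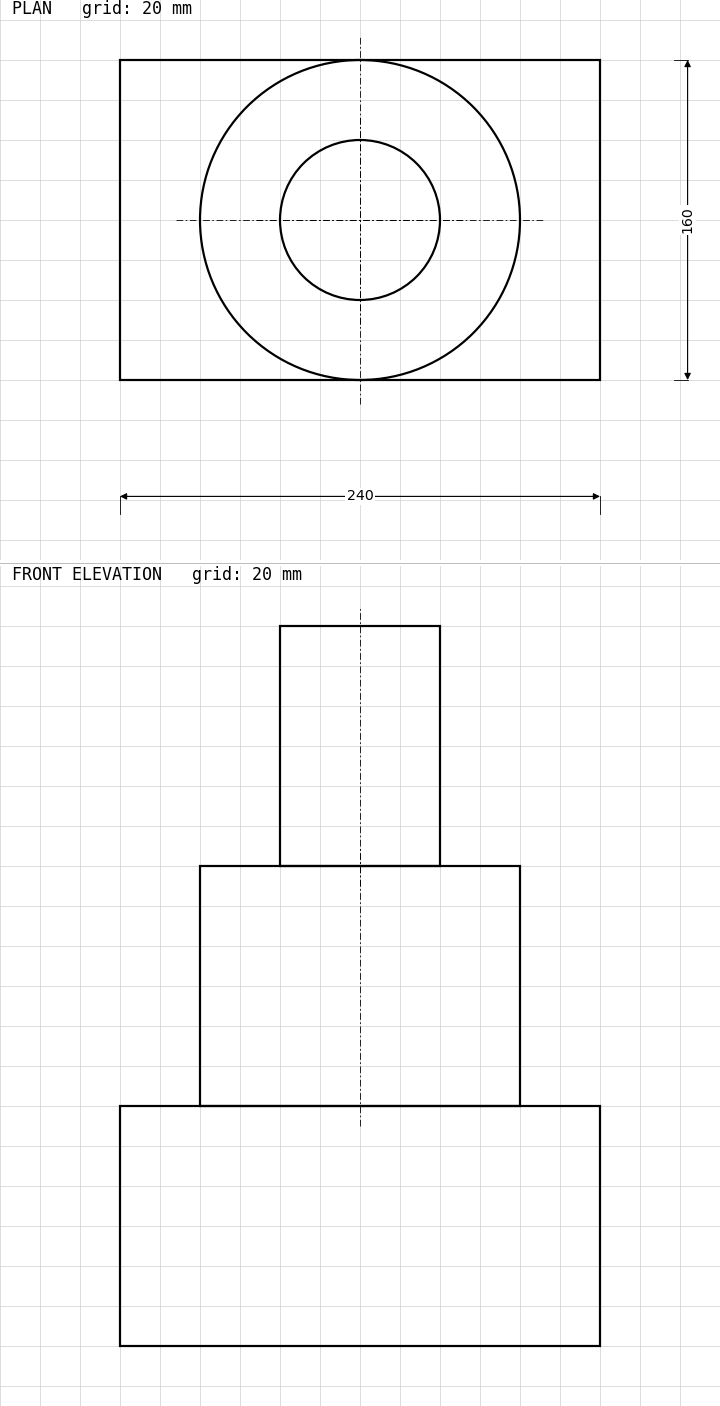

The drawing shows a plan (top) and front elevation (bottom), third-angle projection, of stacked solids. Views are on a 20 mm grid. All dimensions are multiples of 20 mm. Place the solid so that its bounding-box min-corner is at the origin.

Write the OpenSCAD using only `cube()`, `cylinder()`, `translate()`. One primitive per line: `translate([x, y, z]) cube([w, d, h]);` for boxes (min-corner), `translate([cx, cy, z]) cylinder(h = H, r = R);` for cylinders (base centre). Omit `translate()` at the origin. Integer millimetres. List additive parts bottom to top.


cube([240, 160, 120]);
translate([120, 80, 120]) cylinder(h = 120, r = 80);
translate([120, 80, 240]) cylinder(h = 120, r = 40);


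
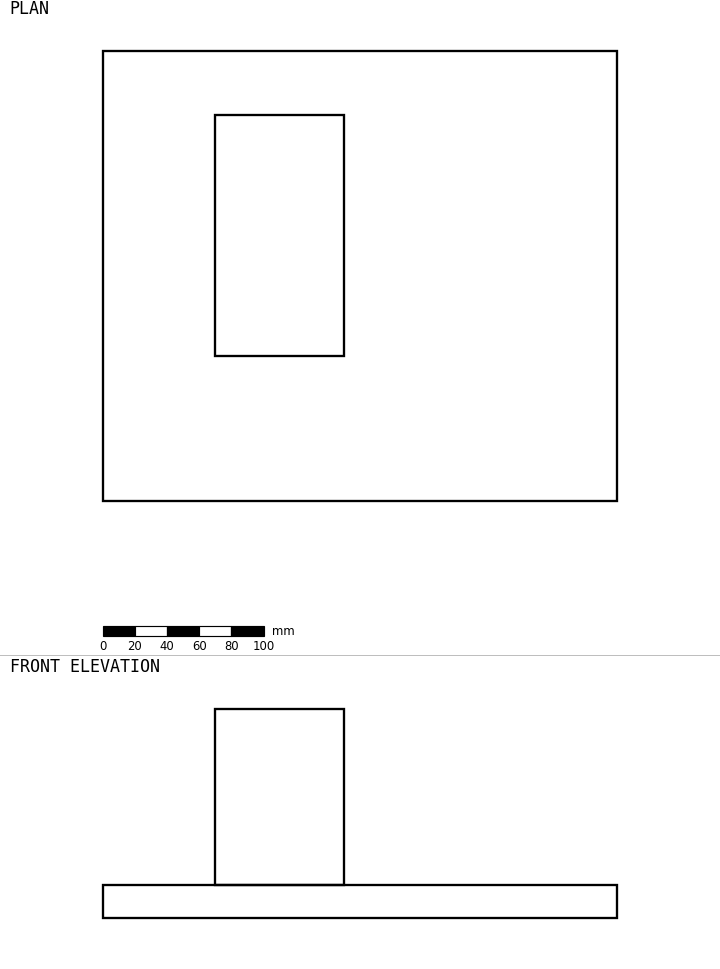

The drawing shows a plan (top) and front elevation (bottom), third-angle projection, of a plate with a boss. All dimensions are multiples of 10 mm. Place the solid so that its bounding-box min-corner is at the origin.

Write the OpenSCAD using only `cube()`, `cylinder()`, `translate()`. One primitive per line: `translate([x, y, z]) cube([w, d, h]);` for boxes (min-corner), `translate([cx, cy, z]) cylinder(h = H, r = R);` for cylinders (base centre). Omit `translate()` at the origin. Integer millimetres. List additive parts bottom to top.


cube([320, 280, 20]);
translate([70, 90, 20]) cube([80, 150, 110]);
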